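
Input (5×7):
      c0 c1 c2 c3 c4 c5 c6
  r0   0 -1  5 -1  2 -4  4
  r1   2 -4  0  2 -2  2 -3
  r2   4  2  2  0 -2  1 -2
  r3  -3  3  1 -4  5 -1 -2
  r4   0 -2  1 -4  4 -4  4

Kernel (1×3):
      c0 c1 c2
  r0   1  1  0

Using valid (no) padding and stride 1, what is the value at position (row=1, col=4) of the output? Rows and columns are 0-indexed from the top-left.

The receptive field on the input at this output position is [-2 2 -3]. Elementwise product with the kernel and sum: -2·1 + 2·1.

0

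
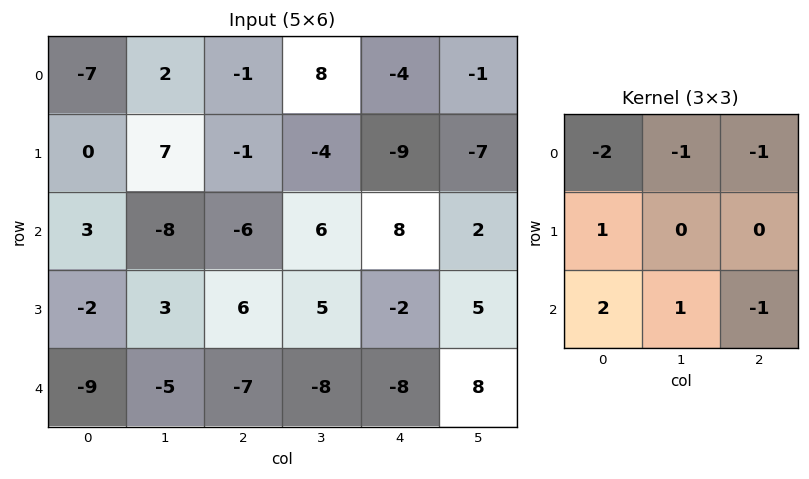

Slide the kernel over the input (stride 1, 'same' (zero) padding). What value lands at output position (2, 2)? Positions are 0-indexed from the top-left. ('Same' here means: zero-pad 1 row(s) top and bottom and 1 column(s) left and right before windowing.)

-10

The receptive field on the zero-padded input at this output position is [7 -1 -4 / -8 -6 6 / 3 6 5]. Elementwise product with the kernel and sum: 7·-2 + -1·-1 + -4·-1 + -8·1 + 3·2 + 6·1 + 5·-1.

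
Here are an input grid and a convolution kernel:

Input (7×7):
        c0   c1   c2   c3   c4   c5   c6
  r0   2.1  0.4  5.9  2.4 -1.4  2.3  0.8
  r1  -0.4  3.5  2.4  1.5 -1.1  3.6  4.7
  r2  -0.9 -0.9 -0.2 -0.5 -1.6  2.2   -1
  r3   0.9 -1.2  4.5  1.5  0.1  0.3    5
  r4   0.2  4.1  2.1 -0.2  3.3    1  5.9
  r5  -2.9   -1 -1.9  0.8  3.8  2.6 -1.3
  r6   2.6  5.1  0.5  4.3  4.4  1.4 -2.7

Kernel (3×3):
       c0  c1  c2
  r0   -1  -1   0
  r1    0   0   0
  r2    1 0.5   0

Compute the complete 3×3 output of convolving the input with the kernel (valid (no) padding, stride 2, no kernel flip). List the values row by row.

-3.85 -8.75 -1.4
4.05 2.7 3.2
0.85 0.75 0.8

Output[0,0]: The receptive field on the input at this output position is [2.1 0.4 5.9 / -0.4 3.5 2.4 / -0.9 -0.9 -0.2]. Elementwise product with the kernel and sum: 2.1·-1 + 0.4·-1 + -0.9·1 + -0.9·0.5.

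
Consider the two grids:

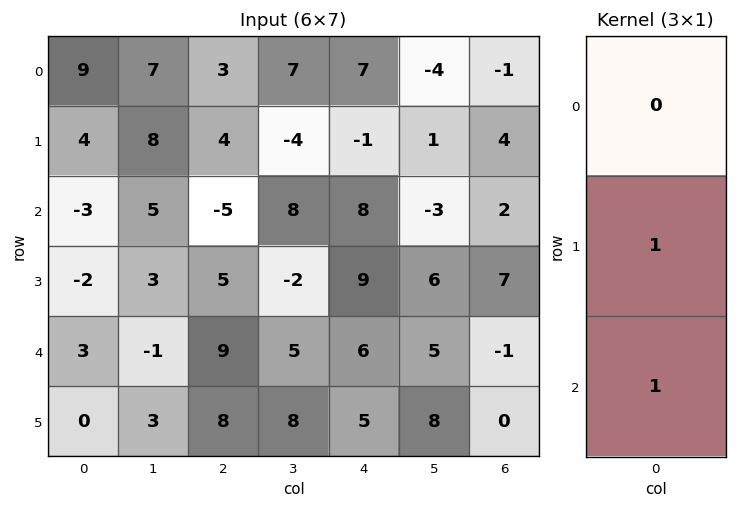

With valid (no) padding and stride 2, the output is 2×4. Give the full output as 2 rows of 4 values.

Output[0,0]: The receptive field on the input at this output position is [9 / 4 / -3]. Elementwise product with the kernel and sum: 4·1 + -3·1.
Output[0,1]: The receptive field on the input at this output position is [3 / 4 / -5]. Elementwise product with the kernel and sum: 4·1 + -5·1.

1 -1 7 6
1 14 15 6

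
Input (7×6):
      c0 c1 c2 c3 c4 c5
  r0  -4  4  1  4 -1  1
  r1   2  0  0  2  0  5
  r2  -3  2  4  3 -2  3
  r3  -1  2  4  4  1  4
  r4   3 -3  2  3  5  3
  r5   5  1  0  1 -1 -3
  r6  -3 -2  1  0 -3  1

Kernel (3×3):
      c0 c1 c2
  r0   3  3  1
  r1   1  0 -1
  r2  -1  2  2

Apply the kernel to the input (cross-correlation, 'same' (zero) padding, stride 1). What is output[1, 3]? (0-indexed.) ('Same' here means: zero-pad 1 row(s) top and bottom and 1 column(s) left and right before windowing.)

The receptive field on the zero-padded input at this output position is [1 4 -1 / 0 2 0 / 4 3 -2]. Elementwise product with the kernel and sum: 1·3 + 4·3 + -1·1 + 0·1 + 0·-1 + 4·-1 + 3·2 + -2·2.

12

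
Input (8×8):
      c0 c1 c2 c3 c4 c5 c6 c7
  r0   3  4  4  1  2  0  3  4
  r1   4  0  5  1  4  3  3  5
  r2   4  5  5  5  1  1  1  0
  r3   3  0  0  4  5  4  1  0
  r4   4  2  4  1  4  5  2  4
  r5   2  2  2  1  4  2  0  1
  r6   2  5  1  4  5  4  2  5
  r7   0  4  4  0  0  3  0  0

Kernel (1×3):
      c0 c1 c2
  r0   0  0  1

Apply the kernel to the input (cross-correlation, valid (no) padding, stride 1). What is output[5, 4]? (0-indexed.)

The receptive field on the input at this output position is [4 2 0]. Elementwise product with the kernel and sum: 0·1.

0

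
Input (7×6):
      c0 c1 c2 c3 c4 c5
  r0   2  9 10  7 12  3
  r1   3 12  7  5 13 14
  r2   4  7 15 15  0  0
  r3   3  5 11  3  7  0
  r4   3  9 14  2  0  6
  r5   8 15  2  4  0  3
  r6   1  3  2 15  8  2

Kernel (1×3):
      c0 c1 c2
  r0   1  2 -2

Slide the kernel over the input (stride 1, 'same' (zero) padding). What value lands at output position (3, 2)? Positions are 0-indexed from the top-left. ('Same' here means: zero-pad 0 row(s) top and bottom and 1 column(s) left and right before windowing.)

21

The receptive field on the zero-padded input at this output position is [5 11 3]. Elementwise product with the kernel and sum: 5·1 + 11·2 + 3·-2.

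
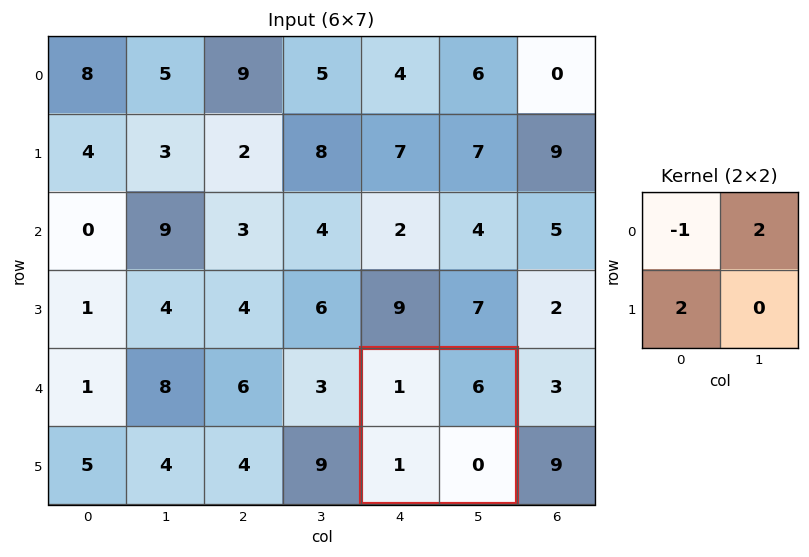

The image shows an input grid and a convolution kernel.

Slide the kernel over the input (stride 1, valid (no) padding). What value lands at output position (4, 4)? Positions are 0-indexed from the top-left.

The receptive field on the input at this output position is [1 6 / 1 0]. Elementwise product with the kernel and sum: 1·-1 + 6·2 + 1·2.

13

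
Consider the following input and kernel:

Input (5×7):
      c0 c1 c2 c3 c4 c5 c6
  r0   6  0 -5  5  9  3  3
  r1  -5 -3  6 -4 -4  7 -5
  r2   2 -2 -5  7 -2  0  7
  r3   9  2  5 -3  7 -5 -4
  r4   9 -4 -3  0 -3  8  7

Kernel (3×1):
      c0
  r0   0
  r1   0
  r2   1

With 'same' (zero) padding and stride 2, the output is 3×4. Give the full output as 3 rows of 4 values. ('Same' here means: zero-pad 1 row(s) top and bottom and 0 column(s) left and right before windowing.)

-5 6 -4 -5
9 5 7 -4
0 0 0 0

Output[0,0]: The receptive field on the zero-padded input at this output position is [0 / 6 / -5]. Elementwise product with the kernel and sum: -5·1.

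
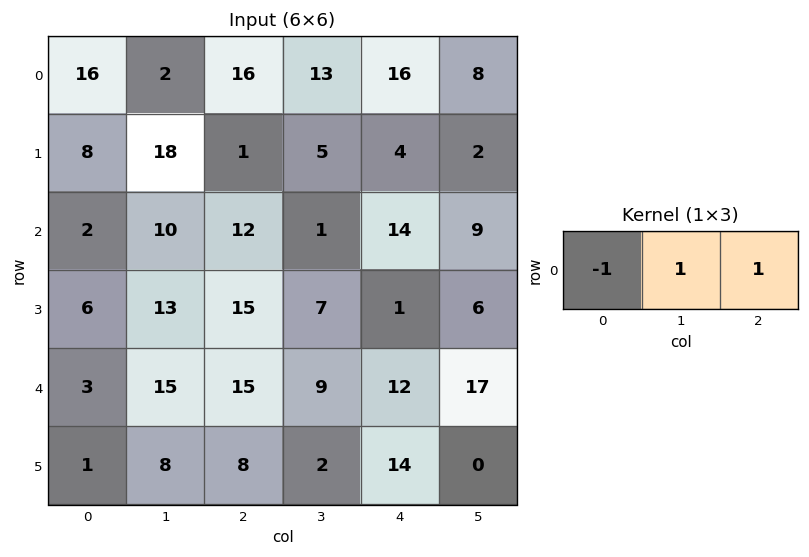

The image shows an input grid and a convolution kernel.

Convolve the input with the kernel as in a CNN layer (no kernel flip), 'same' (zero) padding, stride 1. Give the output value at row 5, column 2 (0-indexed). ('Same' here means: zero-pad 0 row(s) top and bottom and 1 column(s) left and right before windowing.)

2

The receptive field on the zero-padded input at this output position is [8 8 2]. Elementwise product with the kernel and sum: 8·-1 + 8·1 + 2·1.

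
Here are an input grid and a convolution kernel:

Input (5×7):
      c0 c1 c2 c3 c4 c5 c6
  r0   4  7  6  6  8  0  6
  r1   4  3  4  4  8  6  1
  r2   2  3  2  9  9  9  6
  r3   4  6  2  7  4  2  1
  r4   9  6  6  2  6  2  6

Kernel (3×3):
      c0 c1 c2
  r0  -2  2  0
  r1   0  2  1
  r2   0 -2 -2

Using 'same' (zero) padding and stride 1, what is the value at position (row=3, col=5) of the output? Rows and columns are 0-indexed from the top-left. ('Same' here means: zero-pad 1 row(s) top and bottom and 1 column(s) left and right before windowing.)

-11

The receptive field on the zero-padded input at this output position is [9 9 6 / 4 2 1 / 6 2 6]. Elementwise product with the kernel and sum: 9·-2 + 9·2 + 2·2 + 1·1 + 2·-2 + 6·-2.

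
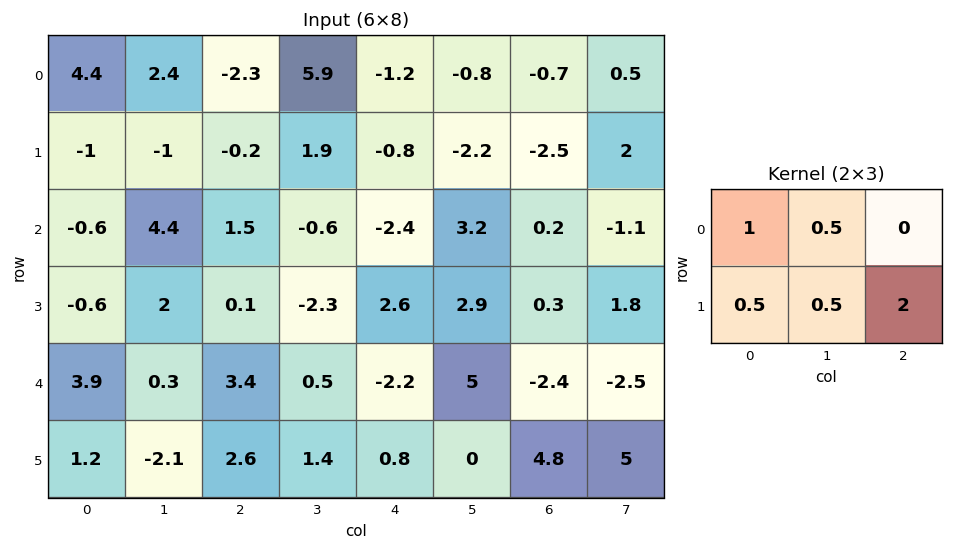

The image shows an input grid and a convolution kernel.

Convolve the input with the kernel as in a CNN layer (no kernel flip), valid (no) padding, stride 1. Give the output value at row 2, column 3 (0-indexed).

The receptive field on the input at this output position is [-0.6 -2.4 3.2 / -2.3 2.6 2.9]. Elementwise product with the kernel and sum: -0.6·1 + -2.4·0.5 + -2.3·0.5 + 2.6·0.5 + 2.9·2.

4.15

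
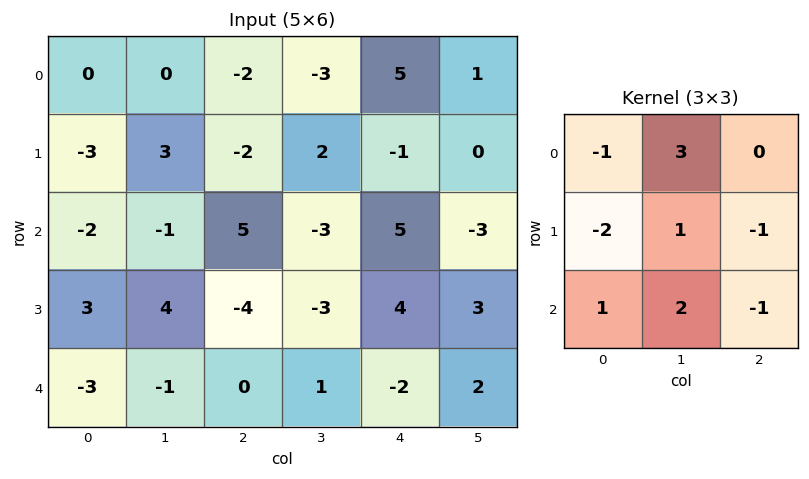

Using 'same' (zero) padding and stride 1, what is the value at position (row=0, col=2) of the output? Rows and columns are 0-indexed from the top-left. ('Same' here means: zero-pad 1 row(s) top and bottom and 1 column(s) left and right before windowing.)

The receptive field on the zero-padded input at this output position is [0 0 0 / 0 -2 -3 / 3 -2 2]. Elementwise product with the kernel and sum: 0·-1 + 0·3 + 0·-2 + -2·1 + -3·-1 + 3·1 + -2·2 + 2·-1.

-2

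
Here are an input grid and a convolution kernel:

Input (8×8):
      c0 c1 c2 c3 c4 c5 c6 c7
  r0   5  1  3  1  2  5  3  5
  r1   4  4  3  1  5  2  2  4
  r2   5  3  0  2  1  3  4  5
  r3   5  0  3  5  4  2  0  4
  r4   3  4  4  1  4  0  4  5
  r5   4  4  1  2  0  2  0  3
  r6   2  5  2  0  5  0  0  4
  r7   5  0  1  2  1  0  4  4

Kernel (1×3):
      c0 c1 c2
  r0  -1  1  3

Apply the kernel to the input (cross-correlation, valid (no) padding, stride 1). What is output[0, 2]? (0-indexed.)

The receptive field on the input at this output position is [3 1 2]. Elementwise product with the kernel and sum: 3·-1 + 1·1 + 2·3.

4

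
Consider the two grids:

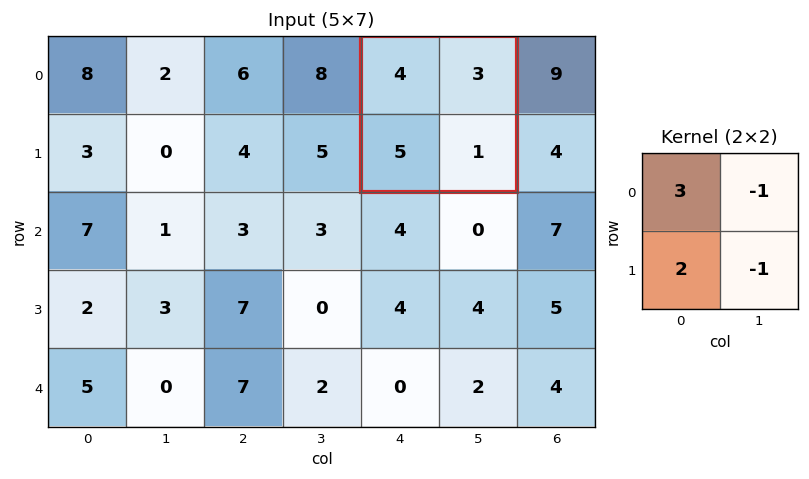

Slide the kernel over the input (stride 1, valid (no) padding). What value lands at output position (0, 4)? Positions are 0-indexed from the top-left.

The receptive field on the input at this output position is [4 3 / 5 1]. Elementwise product with the kernel and sum: 4·3 + 3·-1 + 5·2 + 1·-1.

18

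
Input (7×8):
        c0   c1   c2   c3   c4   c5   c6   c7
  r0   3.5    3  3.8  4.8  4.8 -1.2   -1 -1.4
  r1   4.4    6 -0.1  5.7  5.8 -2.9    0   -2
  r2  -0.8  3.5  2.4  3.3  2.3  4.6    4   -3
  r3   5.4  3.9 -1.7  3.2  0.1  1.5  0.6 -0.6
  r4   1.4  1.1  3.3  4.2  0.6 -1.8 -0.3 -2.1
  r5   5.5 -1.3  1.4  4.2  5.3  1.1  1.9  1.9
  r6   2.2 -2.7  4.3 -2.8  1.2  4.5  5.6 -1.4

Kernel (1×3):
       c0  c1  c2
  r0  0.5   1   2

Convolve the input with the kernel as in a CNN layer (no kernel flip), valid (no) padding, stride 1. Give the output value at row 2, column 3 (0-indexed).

13.15

The receptive field on the input at this output position is [3.3 2.3 4.6]. Elementwise product with the kernel and sum: 3.3·0.5 + 2.3·1 + 4.6·2.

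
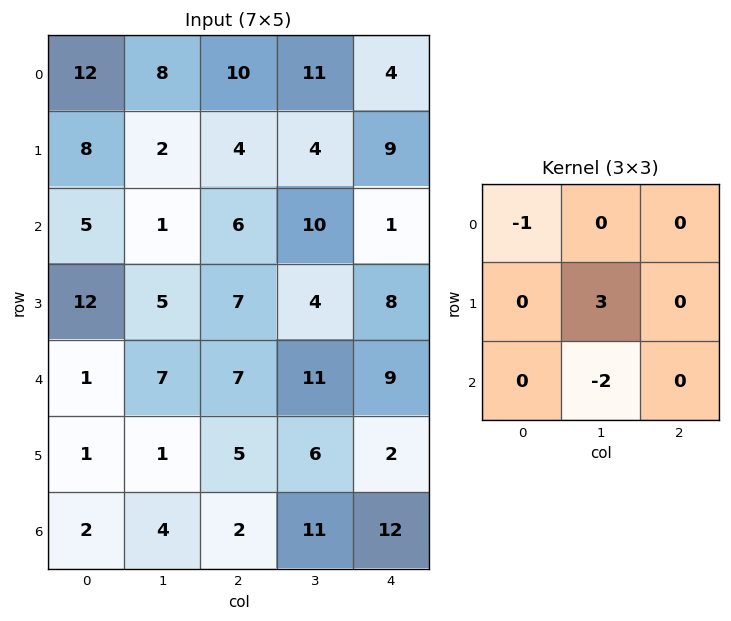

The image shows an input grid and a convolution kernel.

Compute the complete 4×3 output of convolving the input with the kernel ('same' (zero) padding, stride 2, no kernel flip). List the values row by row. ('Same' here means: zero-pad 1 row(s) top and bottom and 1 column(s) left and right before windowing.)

20 22 -6
-9 2 -17
1 6 19
6 5 30

Output[0,0]: The receptive field on the zero-padded input at this output position is [0 0 0 / 0 12 8 / 0 8 2]. Elementwise product with the kernel and sum: 0·-1 + 12·3 + 8·-2.
Output[0,1]: The receptive field on the zero-padded input at this output position is [0 0 0 / 8 10 11 / 2 4 4]. Elementwise product with the kernel and sum: 0·-1 + 10·3 + 4·-2.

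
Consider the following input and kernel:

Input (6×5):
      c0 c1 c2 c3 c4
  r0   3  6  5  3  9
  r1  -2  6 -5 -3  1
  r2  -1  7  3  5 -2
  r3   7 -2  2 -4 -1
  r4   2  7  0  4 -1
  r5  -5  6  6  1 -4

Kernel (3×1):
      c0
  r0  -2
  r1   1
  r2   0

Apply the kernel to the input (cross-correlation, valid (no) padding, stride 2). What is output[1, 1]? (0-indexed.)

-4

The receptive field on the input at this output position is [3 / 2 / 0]. Elementwise product with the kernel and sum: 3·-2 + 2·1.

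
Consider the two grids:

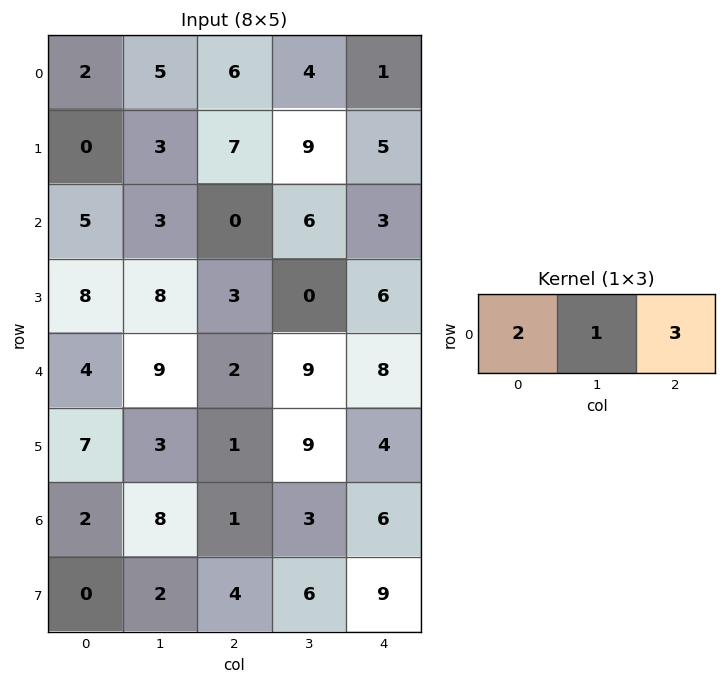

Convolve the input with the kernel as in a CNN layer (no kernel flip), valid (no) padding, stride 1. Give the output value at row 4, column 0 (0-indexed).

The receptive field on the input at this output position is [4 9 2]. Elementwise product with the kernel and sum: 4·2 + 9·1 + 2·3.

23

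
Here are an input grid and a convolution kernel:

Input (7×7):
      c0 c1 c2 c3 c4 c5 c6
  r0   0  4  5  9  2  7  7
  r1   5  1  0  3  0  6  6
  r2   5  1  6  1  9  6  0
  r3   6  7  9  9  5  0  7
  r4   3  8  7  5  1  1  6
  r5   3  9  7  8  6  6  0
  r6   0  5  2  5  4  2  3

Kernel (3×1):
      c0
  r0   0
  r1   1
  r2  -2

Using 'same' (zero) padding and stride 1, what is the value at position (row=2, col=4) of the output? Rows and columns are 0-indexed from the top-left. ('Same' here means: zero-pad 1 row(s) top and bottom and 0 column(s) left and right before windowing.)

-1

The receptive field on the zero-padded input at this output position is [0 / 9 / 5]. Elementwise product with the kernel and sum: 9·1 + 5·-2.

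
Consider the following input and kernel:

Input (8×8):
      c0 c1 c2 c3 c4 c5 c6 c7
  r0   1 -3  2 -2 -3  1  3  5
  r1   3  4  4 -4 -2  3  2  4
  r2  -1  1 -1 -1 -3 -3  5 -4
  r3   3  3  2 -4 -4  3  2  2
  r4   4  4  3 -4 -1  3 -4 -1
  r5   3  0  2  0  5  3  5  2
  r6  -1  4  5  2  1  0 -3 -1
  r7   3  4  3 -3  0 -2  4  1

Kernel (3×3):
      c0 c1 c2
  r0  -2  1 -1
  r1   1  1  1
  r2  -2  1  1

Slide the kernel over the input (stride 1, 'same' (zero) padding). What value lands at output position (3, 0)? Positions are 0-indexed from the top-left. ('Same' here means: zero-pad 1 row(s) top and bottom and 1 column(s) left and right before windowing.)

12

The receptive field on the zero-padded input at this output position is [0 -1 1 / 0 3 3 / 0 4 4]. Elementwise product with the kernel and sum: 0·-2 + -1·1 + 1·-1 + 0·1 + 3·1 + 3·1 + 0·-2 + 4·1 + 4·1.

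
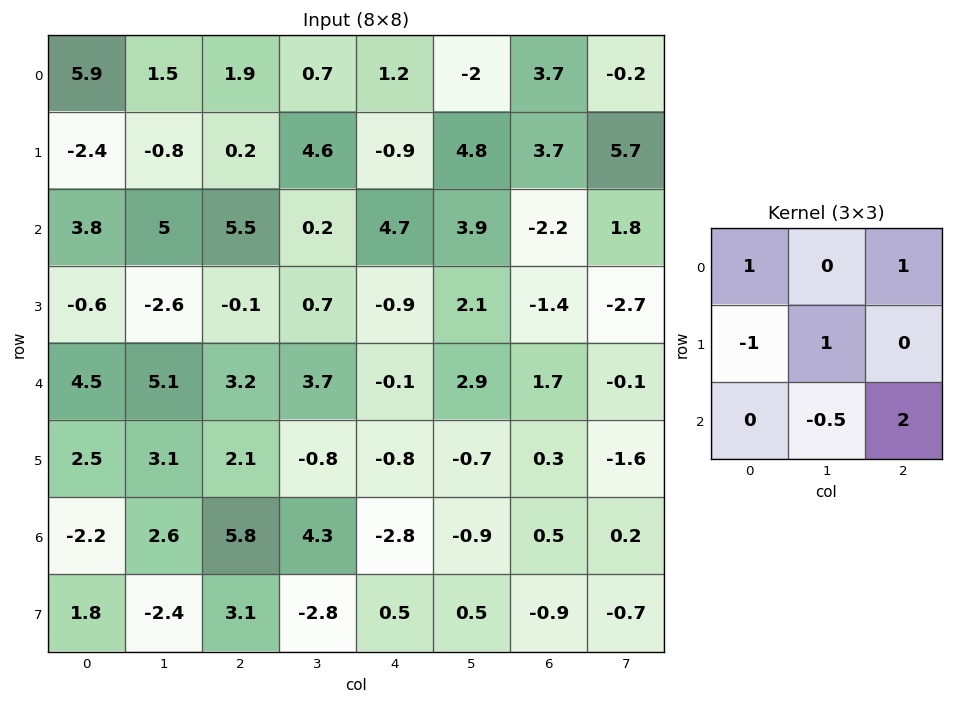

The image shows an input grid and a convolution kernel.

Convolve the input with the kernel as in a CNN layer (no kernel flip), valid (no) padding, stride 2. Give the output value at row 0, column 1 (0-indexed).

The receptive field on the input at this output position is [1.9 0.7 1.2 / 0.2 4.6 -0.9 / 5.5 0.2 4.7]. Elementwise product with the kernel and sum: 1.9·1 + 1.2·1 + 0.2·-1 + 4.6·1 + 0.2·-0.5 + 4.7·2.

16.8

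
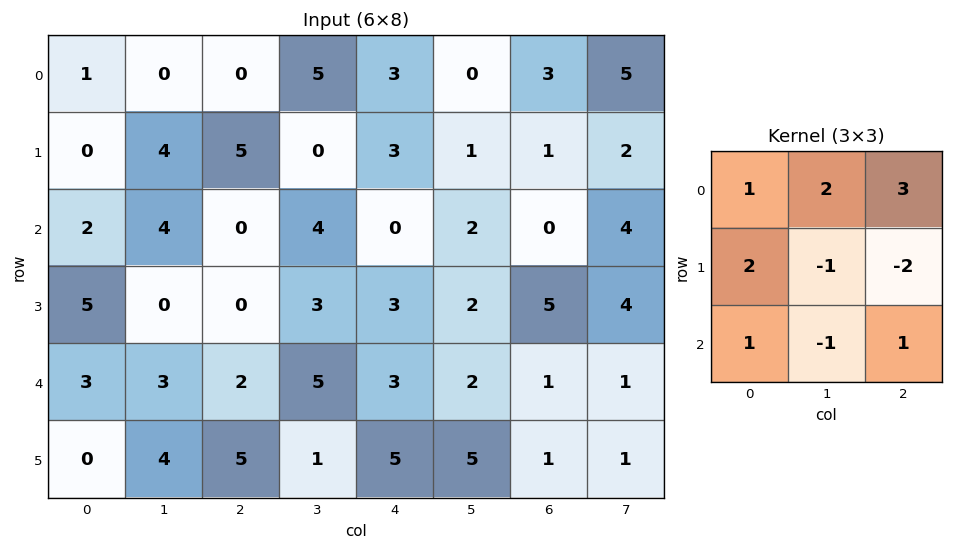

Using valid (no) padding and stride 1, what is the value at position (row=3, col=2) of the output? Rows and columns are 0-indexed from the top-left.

17

The receptive field on the input at this output position is [0 3 3 / 2 5 3 / 5 1 5]. Elementwise product with the kernel and sum: 0·1 + 3·2 + 3·3 + 2·2 + 5·-1 + 3·-2 + 5·1 + 1·-1 + 5·1.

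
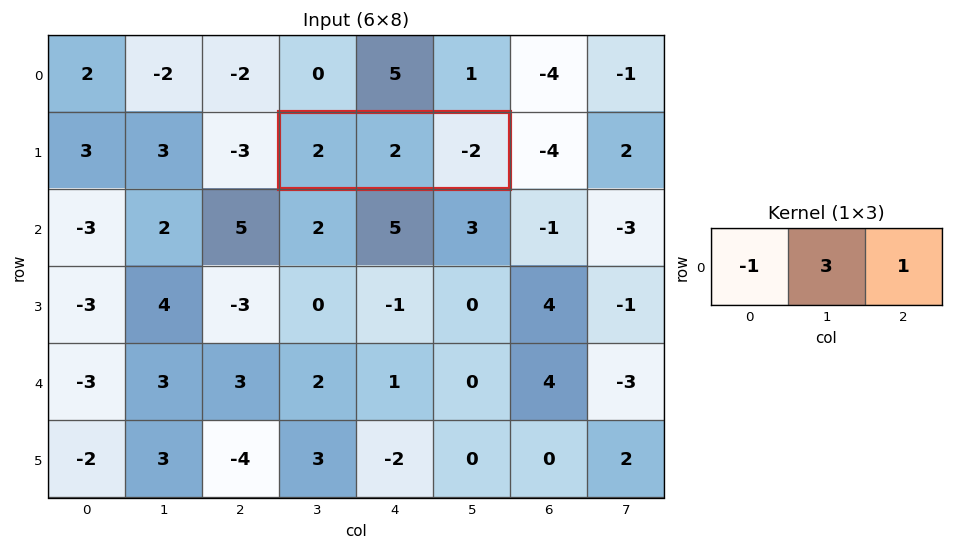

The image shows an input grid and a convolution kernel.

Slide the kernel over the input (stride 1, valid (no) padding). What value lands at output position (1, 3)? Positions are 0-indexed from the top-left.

The receptive field on the input at this output position is [2 2 -2]. Elementwise product with the kernel and sum: 2·-1 + 2·3 + -2·1.

2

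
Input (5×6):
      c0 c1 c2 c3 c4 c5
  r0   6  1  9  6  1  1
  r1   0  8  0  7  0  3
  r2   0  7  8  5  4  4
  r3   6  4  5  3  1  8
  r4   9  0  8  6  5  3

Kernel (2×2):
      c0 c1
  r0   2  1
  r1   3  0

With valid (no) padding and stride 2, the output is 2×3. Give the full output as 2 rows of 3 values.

Output[0,0]: The receptive field on the input at this output position is [6 1 / 0 8]. Elementwise product with the kernel and sum: 6·2 + 1·1 + 0·3.
Output[0,1]: The receptive field on the input at this output position is [9 6 / 0 7]. Elementwise product with the kernel and sum: 9·2 + 6·1 + 0·3.

13 24 3
25 36 15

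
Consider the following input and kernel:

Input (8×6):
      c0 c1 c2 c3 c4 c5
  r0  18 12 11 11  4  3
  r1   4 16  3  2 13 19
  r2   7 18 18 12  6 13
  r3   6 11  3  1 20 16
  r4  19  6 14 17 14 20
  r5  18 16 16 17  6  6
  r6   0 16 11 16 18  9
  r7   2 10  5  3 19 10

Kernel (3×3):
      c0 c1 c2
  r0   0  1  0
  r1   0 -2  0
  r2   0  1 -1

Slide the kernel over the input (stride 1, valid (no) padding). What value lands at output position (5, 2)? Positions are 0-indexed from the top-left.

-31

The receptive field on the input at this output position is [16 17 6 / 11 16 18 / 5 3 19]. Elementwise product with the kernel and sum: 17·1 + 16·-2 + 3·1 + 19·-1.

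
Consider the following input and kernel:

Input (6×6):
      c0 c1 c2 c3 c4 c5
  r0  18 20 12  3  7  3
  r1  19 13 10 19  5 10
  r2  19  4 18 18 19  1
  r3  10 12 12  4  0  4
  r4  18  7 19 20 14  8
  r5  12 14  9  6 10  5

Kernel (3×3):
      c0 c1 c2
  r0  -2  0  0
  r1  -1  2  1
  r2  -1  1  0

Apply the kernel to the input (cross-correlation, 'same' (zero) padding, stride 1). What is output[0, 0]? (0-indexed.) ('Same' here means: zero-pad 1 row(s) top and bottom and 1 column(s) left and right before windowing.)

The receptive field on the zero-padded input at this output position is [0 0 0 / 0 18 20 / 0 19 13]. Elementwise product with the kernel and sum: 0·-2 + 0·-1 + 18·2 + 20·1 + 0·-1 + 19·1.

75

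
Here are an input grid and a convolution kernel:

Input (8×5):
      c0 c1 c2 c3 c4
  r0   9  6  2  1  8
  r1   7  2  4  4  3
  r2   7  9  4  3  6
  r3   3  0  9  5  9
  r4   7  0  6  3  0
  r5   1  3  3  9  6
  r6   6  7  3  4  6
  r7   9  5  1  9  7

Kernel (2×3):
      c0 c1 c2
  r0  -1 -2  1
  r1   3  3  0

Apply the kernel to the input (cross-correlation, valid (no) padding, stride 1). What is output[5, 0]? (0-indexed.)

35

The receptive field on the input at this output position is [1 3 3 / 6 7 3]. Elementwise product with the kernel and sum: 1·-1 + 3·-2 + 3·1 + 6·3 + 7·3.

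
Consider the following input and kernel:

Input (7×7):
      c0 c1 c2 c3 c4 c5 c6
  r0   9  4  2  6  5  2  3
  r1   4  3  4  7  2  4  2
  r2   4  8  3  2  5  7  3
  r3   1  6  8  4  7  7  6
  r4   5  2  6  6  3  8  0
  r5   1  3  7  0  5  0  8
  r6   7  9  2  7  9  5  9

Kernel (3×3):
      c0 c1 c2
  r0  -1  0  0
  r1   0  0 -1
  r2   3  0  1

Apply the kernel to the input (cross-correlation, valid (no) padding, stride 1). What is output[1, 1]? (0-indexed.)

17

The receptive field on the input at this output position is [3 4 7 / 8 3 2 / 6 8 4]. Elementwise product with the kernel and sum: 3·-1 + 2·-1 + 6·3 + 4·1.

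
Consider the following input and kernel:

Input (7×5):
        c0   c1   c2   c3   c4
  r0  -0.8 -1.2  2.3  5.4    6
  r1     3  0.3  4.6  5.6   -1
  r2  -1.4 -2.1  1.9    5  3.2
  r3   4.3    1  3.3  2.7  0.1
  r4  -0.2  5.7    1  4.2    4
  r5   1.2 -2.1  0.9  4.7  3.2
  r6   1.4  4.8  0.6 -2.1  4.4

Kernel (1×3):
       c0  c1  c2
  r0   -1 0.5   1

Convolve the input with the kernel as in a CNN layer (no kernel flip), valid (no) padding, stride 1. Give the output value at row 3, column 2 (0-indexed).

-1.85

The receptive field on the input at this output position is [3.3 2.7 0.1]. Elementwise product with the kernel and sum: 3.3·-1 + 2.7·0.5 + 0.1·1.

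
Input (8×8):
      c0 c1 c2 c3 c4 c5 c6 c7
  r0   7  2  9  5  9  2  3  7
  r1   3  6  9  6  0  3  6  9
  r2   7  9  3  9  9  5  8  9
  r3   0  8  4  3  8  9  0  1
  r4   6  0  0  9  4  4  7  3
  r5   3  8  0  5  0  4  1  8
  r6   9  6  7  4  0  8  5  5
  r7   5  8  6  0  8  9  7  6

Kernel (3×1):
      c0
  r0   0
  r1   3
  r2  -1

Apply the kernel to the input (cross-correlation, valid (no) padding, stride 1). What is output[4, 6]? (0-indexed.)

The receptive field on the input at this output position is [7 / 1 / 5]. Elementwise product with the kernel and sum: 1·3 + 5·-1.

-2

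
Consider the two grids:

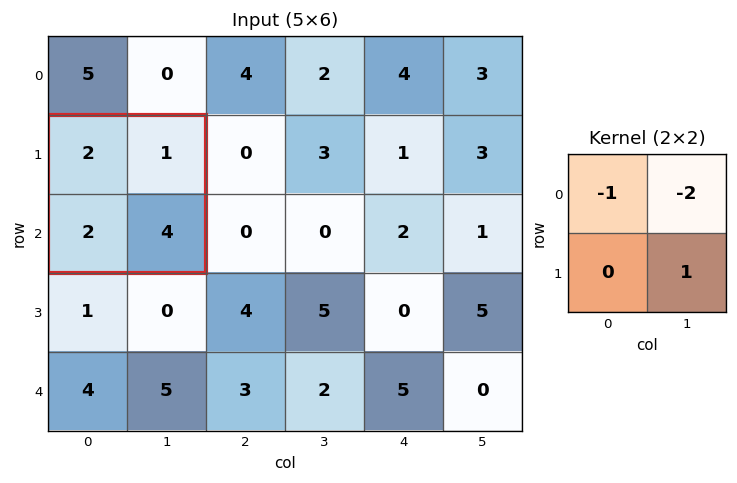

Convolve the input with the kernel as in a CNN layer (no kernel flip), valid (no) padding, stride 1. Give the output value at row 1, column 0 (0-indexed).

The receptive field on the input at this output position is [2 1 / 2 4]. Elementwise product with the kernel and sum: 2·-1 + 1·-2 + 4·1.

0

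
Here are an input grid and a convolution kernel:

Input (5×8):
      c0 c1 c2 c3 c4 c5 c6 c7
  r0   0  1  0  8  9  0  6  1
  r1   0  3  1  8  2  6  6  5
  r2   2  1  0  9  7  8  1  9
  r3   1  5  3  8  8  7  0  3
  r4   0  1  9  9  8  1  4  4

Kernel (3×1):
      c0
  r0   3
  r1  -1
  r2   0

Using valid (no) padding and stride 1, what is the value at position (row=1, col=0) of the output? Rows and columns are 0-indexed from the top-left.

The receptive field on the input at this output position is [0 / 2 / 1]. Elementwise product with the kernel and sum: 0·3 + 2·-1.

-2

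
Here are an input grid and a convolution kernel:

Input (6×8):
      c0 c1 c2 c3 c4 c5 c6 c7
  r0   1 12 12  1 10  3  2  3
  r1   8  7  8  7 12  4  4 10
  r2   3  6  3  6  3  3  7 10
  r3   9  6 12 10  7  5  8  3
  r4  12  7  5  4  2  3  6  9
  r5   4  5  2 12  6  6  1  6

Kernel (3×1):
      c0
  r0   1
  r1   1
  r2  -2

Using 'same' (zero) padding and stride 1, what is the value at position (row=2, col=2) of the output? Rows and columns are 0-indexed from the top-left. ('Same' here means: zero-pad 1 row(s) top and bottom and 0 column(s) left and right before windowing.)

The receptive field on the zero-padded input at this output position is [8 / 3 / 12]. Elementwise product with the kernel and sum: 8·1 + 3·1 + 12·-2.

-13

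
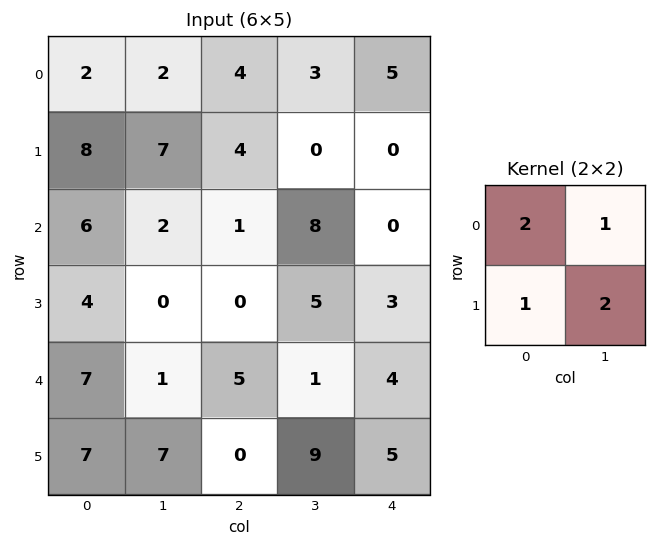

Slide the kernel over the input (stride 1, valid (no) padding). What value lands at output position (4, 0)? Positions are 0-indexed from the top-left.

The receptive field on the input at this output position is [7 1 / 7 7]. Elementwise product with the kernel and sum: 7·2 + 1·1 + 7·1 + 7·2.

36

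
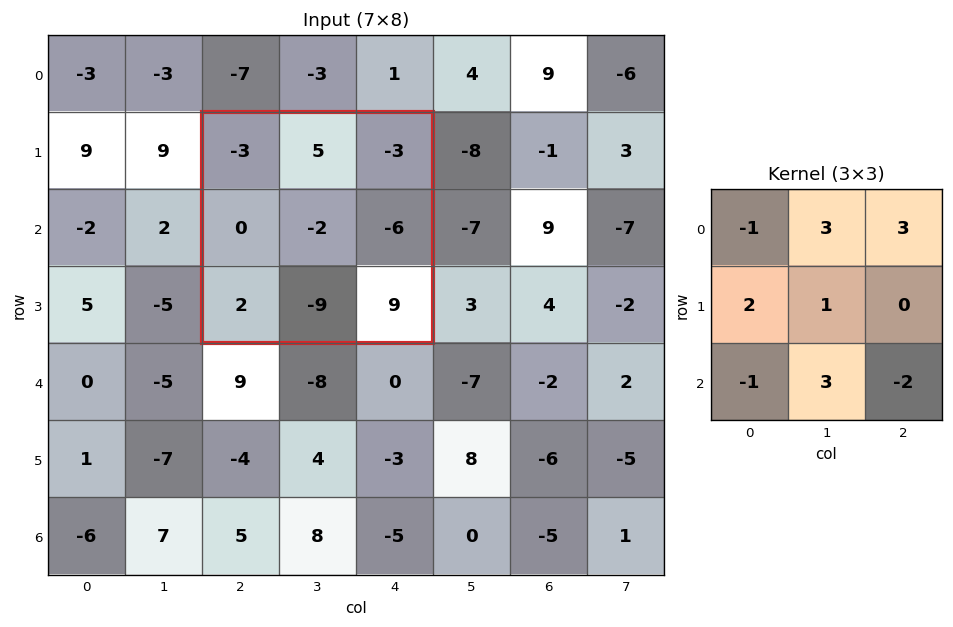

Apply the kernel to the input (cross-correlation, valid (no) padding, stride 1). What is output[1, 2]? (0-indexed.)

The receptive field on the input at this output position is [-3 5 -3 / 0 -2 -6 / 2 -9 9]. Elementwise product with the kernel and sum: -3·-1 + 5·3 + -3·3 + 0·2 + -2·1 + 2·-1 + -9·3 + 9·-2.

-40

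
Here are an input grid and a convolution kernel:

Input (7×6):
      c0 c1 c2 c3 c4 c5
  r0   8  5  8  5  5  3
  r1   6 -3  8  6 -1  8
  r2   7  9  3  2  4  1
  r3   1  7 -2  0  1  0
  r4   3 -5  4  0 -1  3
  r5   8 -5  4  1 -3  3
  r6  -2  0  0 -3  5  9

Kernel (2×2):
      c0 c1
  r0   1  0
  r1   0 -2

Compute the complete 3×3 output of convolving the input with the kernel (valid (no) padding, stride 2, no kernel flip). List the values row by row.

14 -4 -11
-7 3 4
13 2 -7

Output[0,0]: The receptive field on the input at this output position is [8 5 / 6 -3]. Elementwise product with the kernel and sum: 8·1 + -3·-2.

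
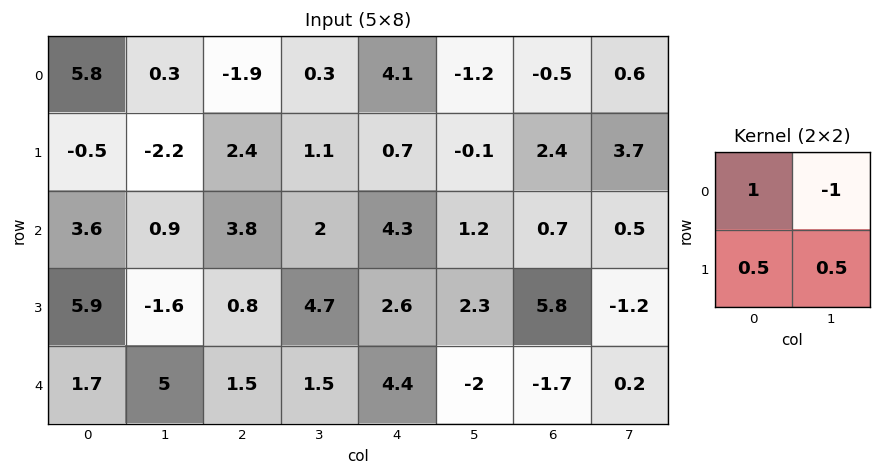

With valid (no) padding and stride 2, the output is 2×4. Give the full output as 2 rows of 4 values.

4.15 -0.45 5.6 1.95
4.85 4.55 5.55 2.5

Output[0,0]: The receptive field on the input at this output position is [5.8 0.3 / -0.5 -2.2]. Elementwise product with the kernel and sum: 5.8·1 + 0.3·-1 + -0.5·0.5 + -2.2·0.5.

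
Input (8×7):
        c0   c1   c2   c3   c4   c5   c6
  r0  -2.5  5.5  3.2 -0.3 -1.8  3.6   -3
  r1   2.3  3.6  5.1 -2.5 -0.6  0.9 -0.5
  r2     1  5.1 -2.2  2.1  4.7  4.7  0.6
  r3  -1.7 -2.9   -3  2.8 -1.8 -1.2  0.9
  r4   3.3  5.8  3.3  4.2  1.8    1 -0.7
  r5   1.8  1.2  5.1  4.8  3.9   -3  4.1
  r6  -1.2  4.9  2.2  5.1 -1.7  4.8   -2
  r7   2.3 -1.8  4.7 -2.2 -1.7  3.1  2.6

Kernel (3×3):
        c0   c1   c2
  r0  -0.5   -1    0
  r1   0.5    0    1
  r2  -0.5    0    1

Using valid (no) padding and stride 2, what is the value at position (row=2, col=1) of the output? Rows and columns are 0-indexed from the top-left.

-2.2

The receptive field on the input at this output position is [3.3 4.2 1.8 / 5.1 4.8 3.9 / 2.2 5.1 -1.7]. Elementwise product with the kernel and sum: 3.3·-0.5 + 4.2·-1 + 5.1·0.5 + 3.9·1 + 2.2·-0.5 + -1.7·1.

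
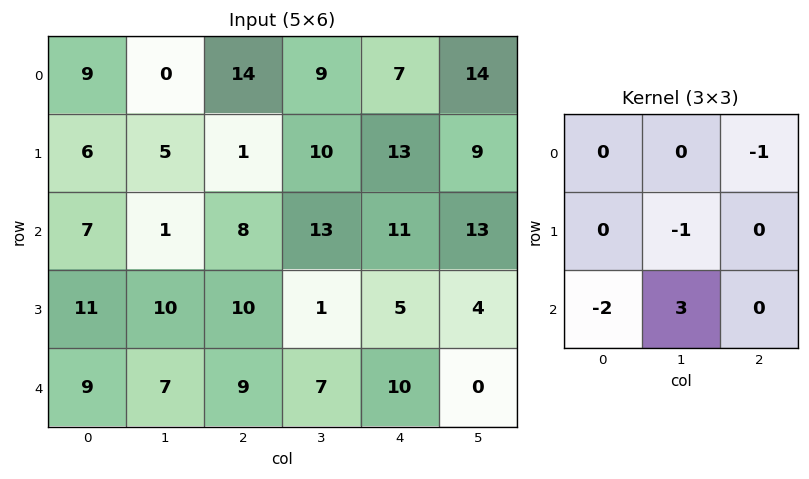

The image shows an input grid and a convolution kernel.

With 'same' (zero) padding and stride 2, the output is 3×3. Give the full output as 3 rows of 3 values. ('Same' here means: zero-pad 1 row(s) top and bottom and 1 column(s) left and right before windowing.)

Output[0,0]: The receptive field on the zero-padded input at this output position is [0 0 0 / 0 9 0 / 0 6 5]. Elementwise product with the kernel and sum: 0·-1 + 9·-1 + 0·-2 + 6·3.
Output[0,1]: The receptive field on the zero-padded input at this output position is [0 0 0 / 0 14 9 / 5 1 10]. Elementwise product with the kernel and sum: 0·-1 + 14·-1 + 5·-2 + 1·3.

9 -21 12
21 -8 -7
-19 -10 -14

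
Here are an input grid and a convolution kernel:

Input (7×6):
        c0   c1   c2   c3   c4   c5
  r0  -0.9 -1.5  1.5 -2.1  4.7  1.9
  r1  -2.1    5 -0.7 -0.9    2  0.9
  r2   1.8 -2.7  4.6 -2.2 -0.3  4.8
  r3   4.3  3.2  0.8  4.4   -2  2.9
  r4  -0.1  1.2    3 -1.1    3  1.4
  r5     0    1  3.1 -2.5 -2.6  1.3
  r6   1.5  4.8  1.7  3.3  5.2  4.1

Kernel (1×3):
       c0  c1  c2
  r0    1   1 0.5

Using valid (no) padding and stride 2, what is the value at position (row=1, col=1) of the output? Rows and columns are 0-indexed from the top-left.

2.25

The receptive field on the input at this output position is [4.6 -2.2 -0.3]. Elementwise product with the kernel and sum: 4.6·1 + -2.2·1 + -0.3·0.5.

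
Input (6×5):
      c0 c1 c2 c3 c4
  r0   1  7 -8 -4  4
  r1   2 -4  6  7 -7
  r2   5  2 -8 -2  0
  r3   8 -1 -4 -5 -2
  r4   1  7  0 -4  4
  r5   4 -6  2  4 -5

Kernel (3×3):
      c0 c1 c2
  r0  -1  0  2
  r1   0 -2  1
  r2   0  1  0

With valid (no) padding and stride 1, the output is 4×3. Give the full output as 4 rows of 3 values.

Output[0,0]: The receptive field on the input at this output position is [1 7 -8 / 2 -4 6 / 5 2 -8]. Elementwise product with the kernel and sum: 1·-1 + -8·2 + -4·-2 + 6·1 + 2·1.
Output[0,1]: The receptive field on the input at this output position is [7 -8 -4 / -4 6 7 / 2 -8 -2]. Elementwise product with the kernel and sum: 7·-1 + -4·2 + 6·-2 + 7·1 + -8·1.

-1 -28 -7
-3 28 -21
-16 -3 12
-36 -11 16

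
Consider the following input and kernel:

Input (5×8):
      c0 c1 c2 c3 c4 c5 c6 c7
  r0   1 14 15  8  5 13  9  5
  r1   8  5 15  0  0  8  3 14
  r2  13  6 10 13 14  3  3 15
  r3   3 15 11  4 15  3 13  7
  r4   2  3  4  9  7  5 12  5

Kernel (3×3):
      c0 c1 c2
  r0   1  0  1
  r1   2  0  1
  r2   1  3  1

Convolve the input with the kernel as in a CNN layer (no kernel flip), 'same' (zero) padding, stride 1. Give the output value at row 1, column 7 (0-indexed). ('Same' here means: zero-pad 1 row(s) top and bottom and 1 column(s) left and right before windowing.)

63

The receptive field on the zero-padded input at this output position is [9 5 0 / 3 14 0 / 3 15 0]. Elementwise product with the kernel and sum: 9·1 + 0·1 + 3·2 + 0·1 + 3·1 + 15·3 + 0·1.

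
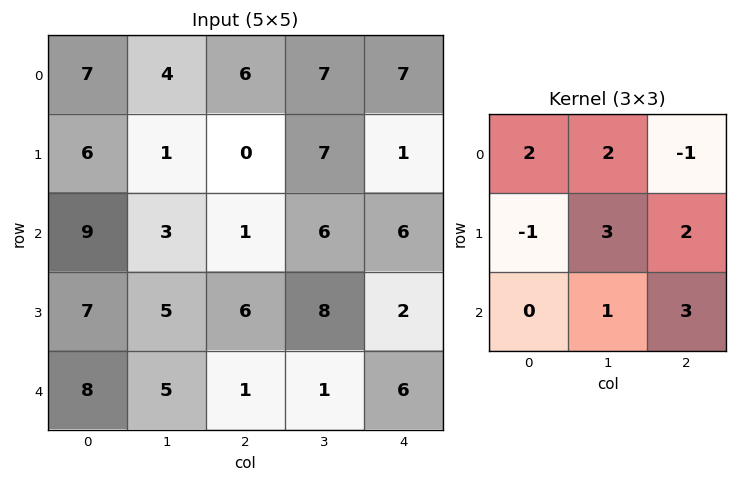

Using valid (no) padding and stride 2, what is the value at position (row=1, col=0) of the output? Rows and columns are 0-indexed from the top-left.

The receptive field on the input at this output position is [9 3 1 / 7 5 6 / 8 5 1]. Elementwise product with the kernel and sum: 9·2 + 3·2 + 1·-1 + 7·-1 + 5·3 + 6·2 + 5·1 + 1·3.

51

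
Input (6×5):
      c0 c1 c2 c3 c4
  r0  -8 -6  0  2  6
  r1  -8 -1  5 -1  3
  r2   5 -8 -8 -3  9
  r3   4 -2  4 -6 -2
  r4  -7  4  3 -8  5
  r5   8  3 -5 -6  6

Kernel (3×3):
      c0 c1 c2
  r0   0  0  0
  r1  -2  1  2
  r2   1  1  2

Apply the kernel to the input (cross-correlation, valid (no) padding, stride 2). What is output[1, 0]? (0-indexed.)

1

The receptive field on the input at this output position is [5 -8 -8 / 4 -2 4 / -7 4 3]. Elementwise product with the kernel and sum: 4·-2 + -2·1 + 4·2 + -7·1 + 4·1 + 3·2.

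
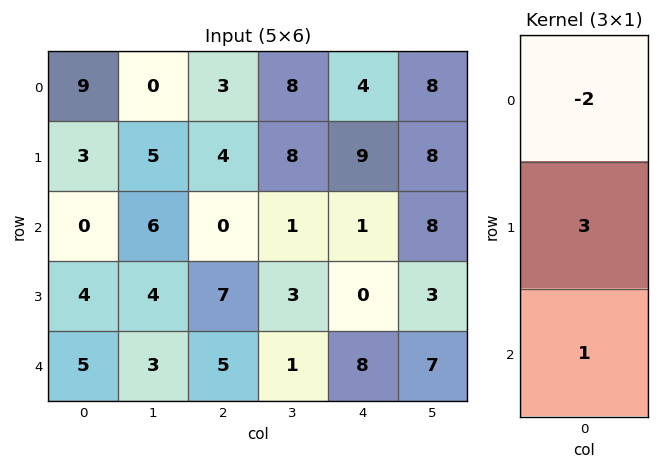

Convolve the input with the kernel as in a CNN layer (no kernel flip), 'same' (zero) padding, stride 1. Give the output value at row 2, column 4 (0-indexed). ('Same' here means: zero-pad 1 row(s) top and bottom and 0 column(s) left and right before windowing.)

The receptive field on the zero-padded input at this output position is [9 / 1 / 0]. Elementwise product with the kernel and sum: 9·-2 + 1·3 + 0·1.

-15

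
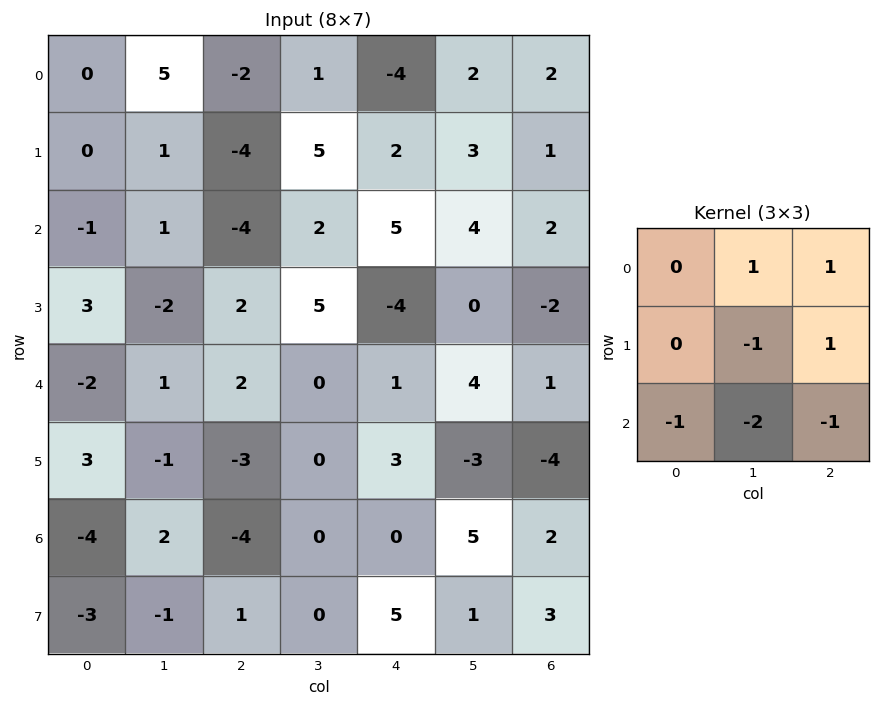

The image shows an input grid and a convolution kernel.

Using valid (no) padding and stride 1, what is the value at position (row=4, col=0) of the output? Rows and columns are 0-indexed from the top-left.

The receptive field on the input at this output position is [-2 1 2 / 3 -1 -3 / -4 2 -4]. Elementwise product with the kernel and sum: 1·1 + 2·1 + -1·-1 + -3·1 + -4·-1 + 2·-2 + -4·-1.

5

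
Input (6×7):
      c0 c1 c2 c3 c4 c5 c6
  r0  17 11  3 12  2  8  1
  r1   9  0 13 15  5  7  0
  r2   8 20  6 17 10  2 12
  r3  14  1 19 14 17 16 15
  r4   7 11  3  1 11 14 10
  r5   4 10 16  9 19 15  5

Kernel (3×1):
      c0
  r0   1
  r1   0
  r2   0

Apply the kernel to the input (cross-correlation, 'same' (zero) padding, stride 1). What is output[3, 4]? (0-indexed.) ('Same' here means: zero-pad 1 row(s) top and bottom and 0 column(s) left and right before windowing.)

The receptive field on the zero-padded input at this output position is [10 / 17 / 11]. Elementwise product with the kernel and sum: 10·1.

10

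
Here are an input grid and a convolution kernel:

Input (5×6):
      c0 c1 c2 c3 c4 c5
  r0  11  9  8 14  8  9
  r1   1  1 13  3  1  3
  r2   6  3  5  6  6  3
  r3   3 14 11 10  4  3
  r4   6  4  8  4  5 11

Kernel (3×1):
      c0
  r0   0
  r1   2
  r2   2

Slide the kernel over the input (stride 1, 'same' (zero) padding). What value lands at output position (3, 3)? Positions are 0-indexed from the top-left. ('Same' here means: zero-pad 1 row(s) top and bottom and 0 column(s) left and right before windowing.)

The receptive field on the zero-padded input at this output position is [6 / 10 / 4]. Elementwise product with the kernel and sum: 10·2 + 4·2.

28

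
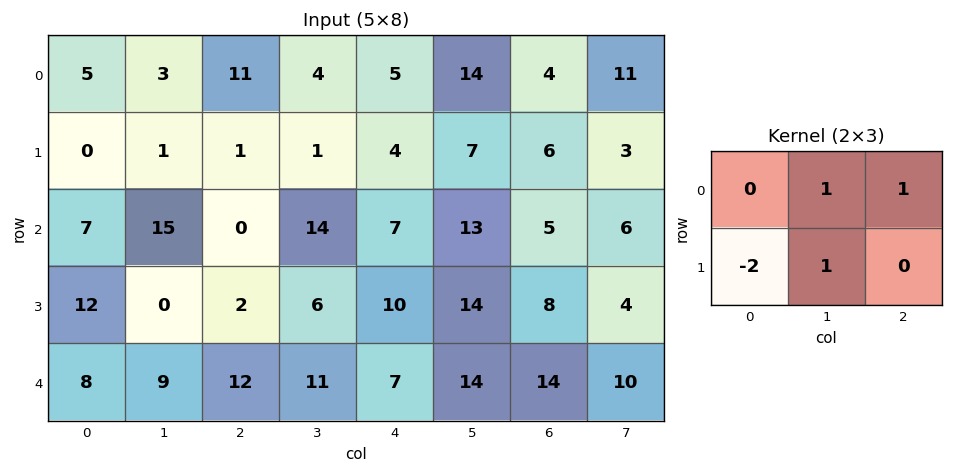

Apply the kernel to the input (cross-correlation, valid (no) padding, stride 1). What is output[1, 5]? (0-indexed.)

-12

The receptive field on the input at this output position is [7 6 3 / 13 5 6]. Elementwise product with the kernel and sum: 6·1 + 3·1 + 13·-2 + 5·1.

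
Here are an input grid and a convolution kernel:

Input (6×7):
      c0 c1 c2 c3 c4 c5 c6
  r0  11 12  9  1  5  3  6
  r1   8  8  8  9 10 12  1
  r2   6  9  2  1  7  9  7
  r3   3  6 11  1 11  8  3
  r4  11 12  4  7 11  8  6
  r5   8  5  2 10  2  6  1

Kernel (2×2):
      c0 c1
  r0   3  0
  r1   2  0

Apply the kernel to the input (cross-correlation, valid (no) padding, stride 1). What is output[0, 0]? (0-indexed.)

The receptive field on the input at this output position is [11 12 / 8 8]. Elementwise product with the kernel and sum: 11·3 + 8·2.

49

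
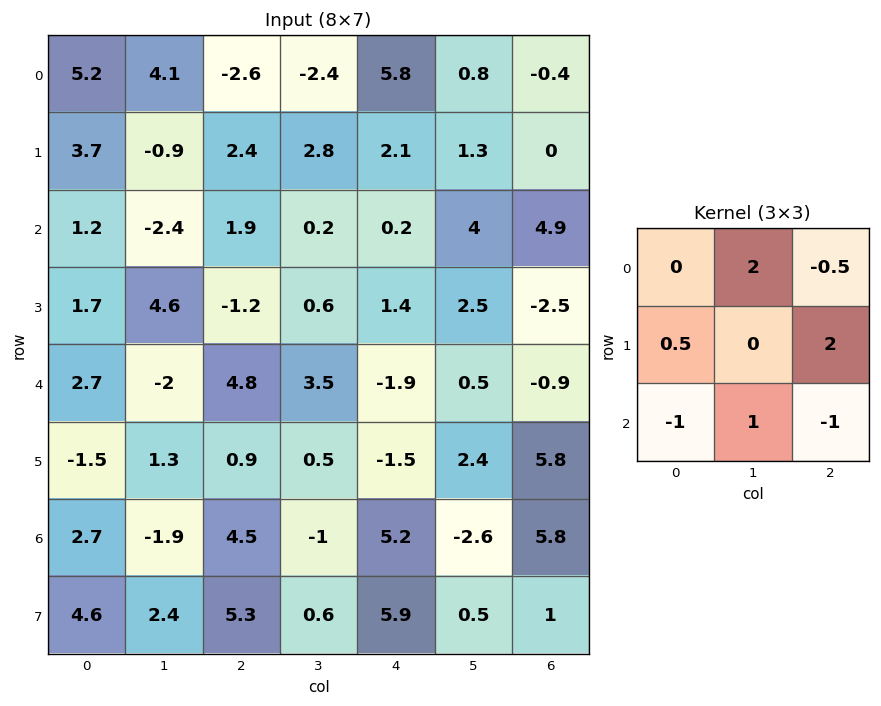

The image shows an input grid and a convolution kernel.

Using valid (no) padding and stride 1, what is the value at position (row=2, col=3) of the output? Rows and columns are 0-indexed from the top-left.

The receptive field on the input at this output position is [0.2 0.2 4 / 0.6 1.4 2.5 / 3.5 -1.9 0.5]. Elementwise product with the kernel and sum: 0.2·2 + 4·-0.5 + 0.6·0.5 + 2.5·2 + 3.5·-1 + -1.9·1 + 0.5·-1.

-2.2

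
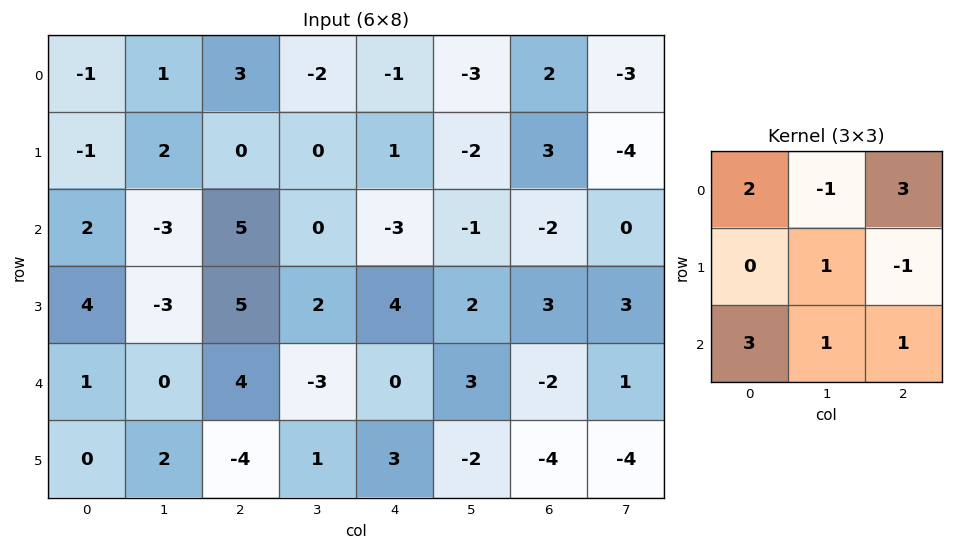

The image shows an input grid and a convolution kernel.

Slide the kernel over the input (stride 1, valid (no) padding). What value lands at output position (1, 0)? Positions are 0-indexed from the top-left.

The receptive field on the input at this output position is [-1 2 0 / 2 -3 5 / 4 -3 5]. Elementwise product with the kernel and sum: -1·2 + 2·-1 + 0·3 + -3·1 + 5·-1 + 4·3 + -3·1 + 5·1.

2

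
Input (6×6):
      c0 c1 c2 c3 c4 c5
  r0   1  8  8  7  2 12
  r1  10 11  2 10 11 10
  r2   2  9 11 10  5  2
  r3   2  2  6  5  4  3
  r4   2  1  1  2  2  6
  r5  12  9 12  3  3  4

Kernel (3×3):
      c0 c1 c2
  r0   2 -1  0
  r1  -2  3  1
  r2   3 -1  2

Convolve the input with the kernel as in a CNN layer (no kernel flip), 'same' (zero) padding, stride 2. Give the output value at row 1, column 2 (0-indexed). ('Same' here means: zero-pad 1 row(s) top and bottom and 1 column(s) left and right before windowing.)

23

The receptive field on the zero-padded input at this output position is [10 11 10 / 10 5 2 / 5 4 3]. Elementwise product with the kernel and sum: 10·2 + 11·-1 + 10·-2 + 5·3 + 2·1 + 5·3 + 4·-1 + 3·2.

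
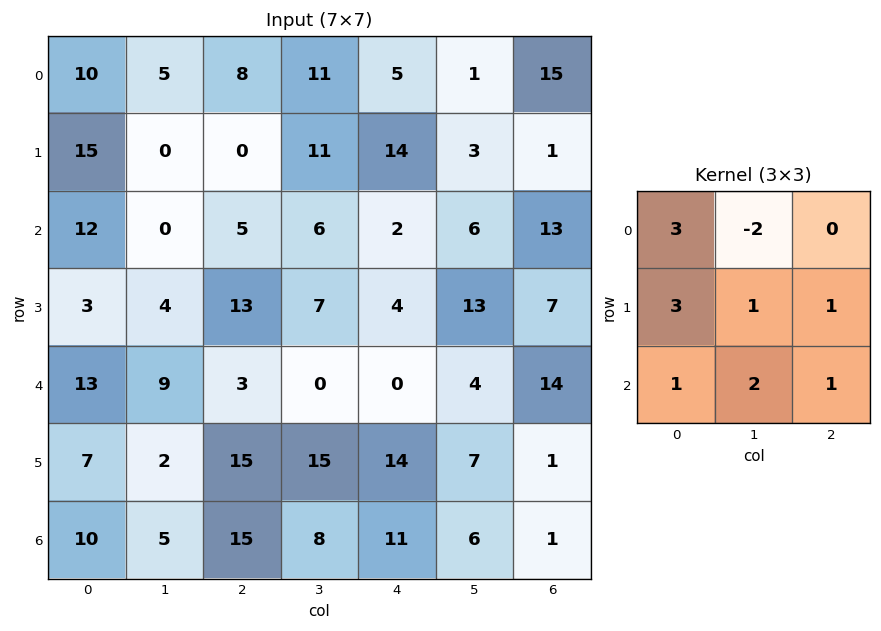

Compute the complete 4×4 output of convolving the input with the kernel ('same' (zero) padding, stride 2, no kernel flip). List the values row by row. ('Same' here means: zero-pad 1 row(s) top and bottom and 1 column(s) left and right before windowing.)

45 45 81 23
-8 48 59 65
32 63 67 60
1 14 58 38

Output[0,0]: The receptive field on the zero-padded input at this output position is [0 0 0 / 0 10 5 / 0 15 0]. Elementwise product with the kernel and sum: 0·3 + 0·-2 + 0·3 + 10·1 + 5·1 + 0·1 + 15·2 + 0·1.
Output[0,1]: The receptive field on the zero-padded input at this output position is [0 0 0 / 5 8 11 / 0 0 11]. Elementwise product with the kernel and sum: 0·3 + 0·-2 + 5·3 + 8·1 + 11·1 + 0·1 + 0·2 + 11·1.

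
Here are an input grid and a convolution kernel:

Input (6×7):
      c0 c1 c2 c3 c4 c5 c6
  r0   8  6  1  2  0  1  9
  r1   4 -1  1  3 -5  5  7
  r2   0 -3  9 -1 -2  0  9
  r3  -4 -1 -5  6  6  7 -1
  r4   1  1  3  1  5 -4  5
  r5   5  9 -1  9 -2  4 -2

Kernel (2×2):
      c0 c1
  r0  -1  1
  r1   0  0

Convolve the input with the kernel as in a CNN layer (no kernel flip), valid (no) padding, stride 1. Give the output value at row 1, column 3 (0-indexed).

The receptive field on the input at this output position is [3 -5 / -1 -2]. Elementwise product with the kernel and sum: 3·-1 + -5·1.

-8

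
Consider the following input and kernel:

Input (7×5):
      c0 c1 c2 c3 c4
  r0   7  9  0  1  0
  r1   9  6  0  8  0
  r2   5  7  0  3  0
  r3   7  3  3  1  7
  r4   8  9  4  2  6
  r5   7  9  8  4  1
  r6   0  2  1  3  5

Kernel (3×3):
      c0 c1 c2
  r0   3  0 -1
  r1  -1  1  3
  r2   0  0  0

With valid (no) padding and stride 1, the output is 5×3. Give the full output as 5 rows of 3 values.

Output[0,0]: The receptive field on the input at this output position is [7 9 0 / 9 6 0 / 5 7 0]. Elementwise product with the kernel and sum: 7·3 + 0·-1 + 9·-1 + 6·1 + 0·3.

18 44 8
29 12 3
20 21 19
31 9 18
46 36 5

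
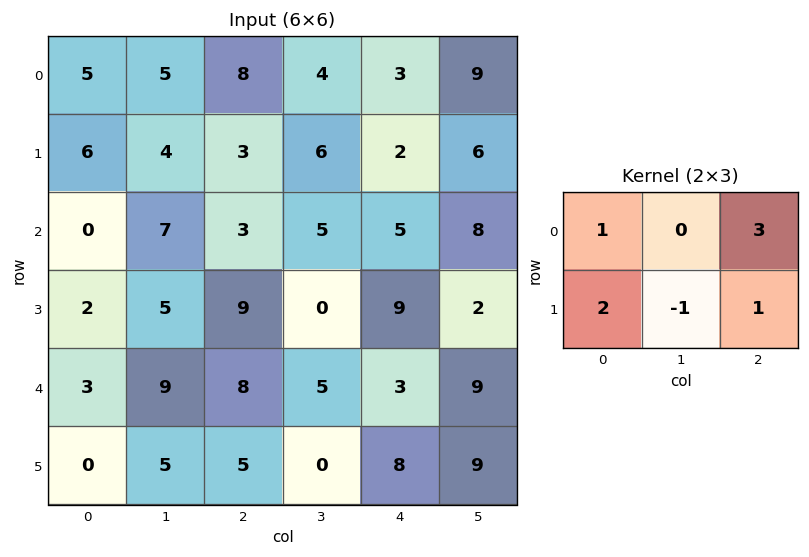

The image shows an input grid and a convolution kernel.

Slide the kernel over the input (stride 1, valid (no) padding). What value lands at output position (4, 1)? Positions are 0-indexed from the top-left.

29

The receptive field on the input at this output position is [9 8 5 / 5 5 0]. Elementwise product with the kernel and sum: 9·1 + 5·3 + 5·2 + 5·-1 + 0·1.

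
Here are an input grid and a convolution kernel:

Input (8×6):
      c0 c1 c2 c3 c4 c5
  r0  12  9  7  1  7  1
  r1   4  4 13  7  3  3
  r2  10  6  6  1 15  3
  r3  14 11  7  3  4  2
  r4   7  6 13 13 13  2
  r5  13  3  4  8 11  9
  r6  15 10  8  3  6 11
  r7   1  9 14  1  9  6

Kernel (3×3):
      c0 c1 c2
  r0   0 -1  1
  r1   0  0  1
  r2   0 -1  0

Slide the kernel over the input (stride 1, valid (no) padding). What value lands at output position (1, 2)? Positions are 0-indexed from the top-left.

8

The receptive field on the input at this output position is [13 7 3 / 6 1 15 / 7 3 4]. Elementwise product with the kernel and sum: 7·-1 + 3·1 + 15·1 + 3·-1.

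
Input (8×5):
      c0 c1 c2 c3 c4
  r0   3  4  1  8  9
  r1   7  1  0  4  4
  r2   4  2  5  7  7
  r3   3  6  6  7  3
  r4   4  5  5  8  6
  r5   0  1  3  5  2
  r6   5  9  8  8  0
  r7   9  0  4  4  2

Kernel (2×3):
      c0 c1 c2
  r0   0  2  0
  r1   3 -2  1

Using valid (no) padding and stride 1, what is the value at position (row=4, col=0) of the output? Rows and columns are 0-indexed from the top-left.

The receptive field on the input at this output position is [4 5 5 / 0 1 3]. Elementwise product with the kernel and sum: 5·2 + 0·3 + 1·-2 + 3·1.

11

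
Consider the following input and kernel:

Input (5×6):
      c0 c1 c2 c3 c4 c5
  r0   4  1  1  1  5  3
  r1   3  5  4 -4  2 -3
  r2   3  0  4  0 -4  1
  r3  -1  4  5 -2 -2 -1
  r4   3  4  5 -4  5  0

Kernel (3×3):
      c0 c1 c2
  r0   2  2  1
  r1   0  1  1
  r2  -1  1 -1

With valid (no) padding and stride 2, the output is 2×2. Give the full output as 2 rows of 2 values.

13 7
15 -14

Output[0,0]: The receptive field on the input at this output position is [4 1 1 / 3 5 4 / 3 0 4]. Elementwise product with the kernel and sum: 4·2 + 1·2 + 1·1 + 5·1 + 4·1 + 3·-1 + 0·1 + 4·-1.
Output[0,1]: The receptive field on the input at this output position is [1 1 5 / 4 -4 2 / 4 0 -4]. Elementwise product with the kernel and sum: 1·2 + 1·2 + 5·1 + -4·1 + 2·1 + 4·-1 + 0·1 + -4·-1.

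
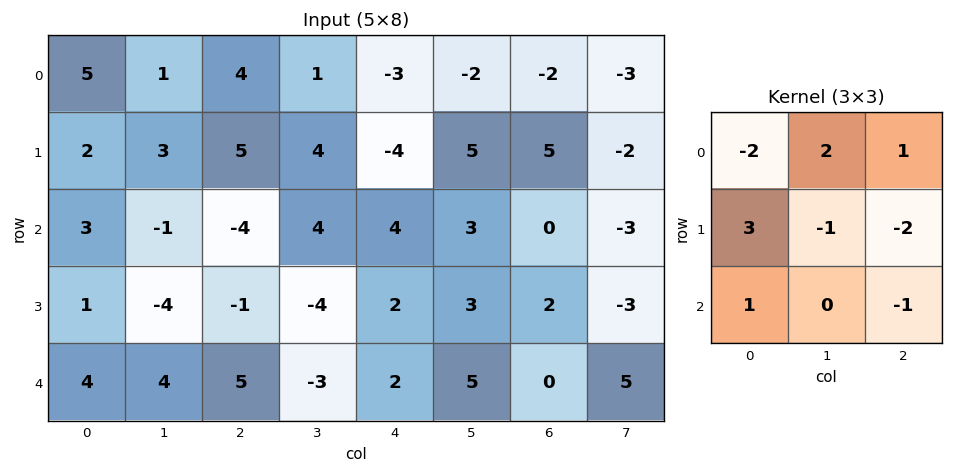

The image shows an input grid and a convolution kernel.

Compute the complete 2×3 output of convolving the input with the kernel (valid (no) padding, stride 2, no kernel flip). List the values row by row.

Output[0,0]: The receptive field on the input at this output position is [5 1 4 / 2 3 5 / 3 -1 -4]. Elementwise product with the kernel and sum: 5·-2 + 1·2 + 4·1 + 2·3 + 3·-1 + 5·-2 + 3·1 + -4·-1.
Output[0,1]: The receptive field on the input at this output position is [4 1 -3 / 5 4 -4 / -4 4 4]. Elementwise product with the kernel and sum: 4·-2 + 1·2 + -3·1 + 5·3 + 4·-1 + -4·-2 + -4·1 + 4·-1.

-4 2 -23
-4 20 -1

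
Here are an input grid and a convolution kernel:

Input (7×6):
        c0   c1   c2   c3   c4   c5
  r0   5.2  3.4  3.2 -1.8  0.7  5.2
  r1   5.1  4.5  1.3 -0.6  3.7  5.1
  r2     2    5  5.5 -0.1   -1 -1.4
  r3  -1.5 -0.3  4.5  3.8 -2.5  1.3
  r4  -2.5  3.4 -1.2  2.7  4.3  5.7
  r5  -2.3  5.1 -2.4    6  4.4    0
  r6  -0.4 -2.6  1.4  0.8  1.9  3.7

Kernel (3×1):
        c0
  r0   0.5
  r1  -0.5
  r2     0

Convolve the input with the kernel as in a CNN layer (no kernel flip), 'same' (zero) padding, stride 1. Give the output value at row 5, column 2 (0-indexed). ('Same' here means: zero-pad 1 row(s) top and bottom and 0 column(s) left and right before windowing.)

0.6

The receptive field on the zero-padded input at this output position is [-1.2 / -2.4 / 1.4]. Elementwise product with the kernel and sum: -1.2·0.5 + -2.4·-0.5.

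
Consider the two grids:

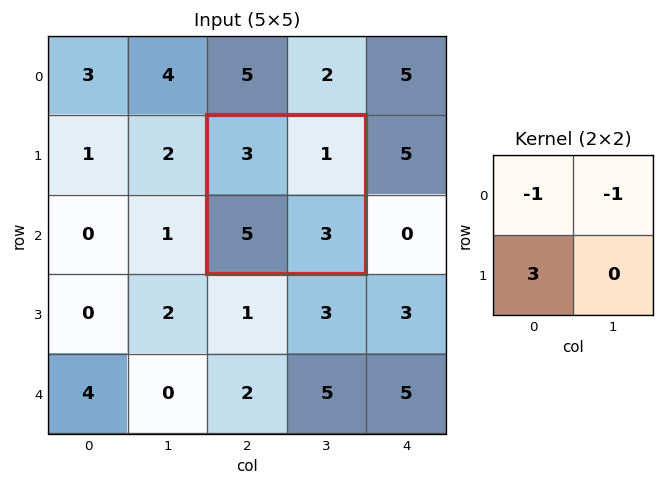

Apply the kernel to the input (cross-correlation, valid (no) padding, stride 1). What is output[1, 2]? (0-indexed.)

11

The receptive field on the input at this output position is [3 1 / 5 3]. Elementwise product with the kernel and sum: 3·-1 + 1·-1 + 5·3.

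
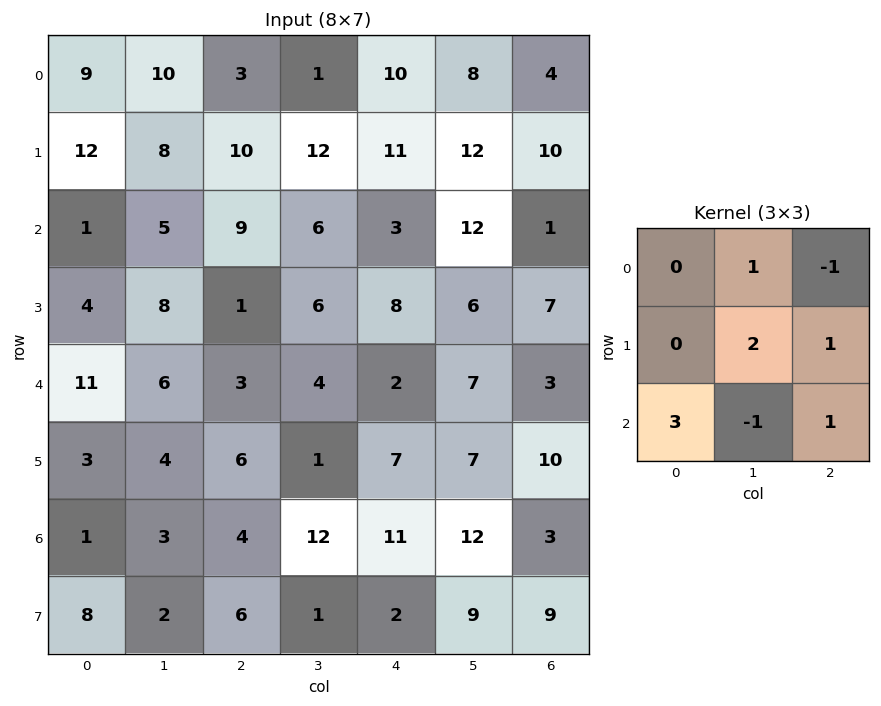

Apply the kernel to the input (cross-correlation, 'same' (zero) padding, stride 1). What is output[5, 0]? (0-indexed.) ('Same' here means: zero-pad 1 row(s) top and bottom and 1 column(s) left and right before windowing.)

17

The receptive field on the zero-padded input at this output position is [0 11 6 / 0 3 4 / 0 1 3]. Elementwise product with the kernel and sum: 11·1 + 6·-1 + 3·2 + 4·1 + 0·3 + 1·-1 + 3·1.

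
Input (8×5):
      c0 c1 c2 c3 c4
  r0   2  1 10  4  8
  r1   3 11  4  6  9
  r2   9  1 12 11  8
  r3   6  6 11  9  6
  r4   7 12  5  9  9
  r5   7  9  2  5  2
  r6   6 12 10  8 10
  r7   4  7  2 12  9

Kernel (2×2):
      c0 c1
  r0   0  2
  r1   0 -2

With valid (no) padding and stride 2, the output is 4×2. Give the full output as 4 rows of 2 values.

-20 -4
-10 4
6 8
10 -8

Output[0,0]: The receptive field on the input at this output position is [2 1 / 3 11]. Elementwise product with the kernel and sum: 1·2 + 11·-2.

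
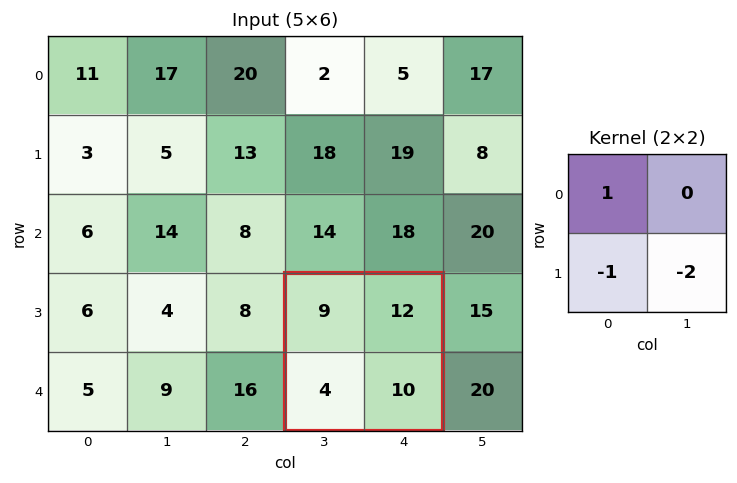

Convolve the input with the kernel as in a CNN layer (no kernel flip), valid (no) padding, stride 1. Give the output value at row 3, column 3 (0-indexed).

The receptive field on the input at this output position is [9 12 / 4 10]. Elementwise product with the kernel and sum: 9·1 + 4·-1 + 10·-2.

-15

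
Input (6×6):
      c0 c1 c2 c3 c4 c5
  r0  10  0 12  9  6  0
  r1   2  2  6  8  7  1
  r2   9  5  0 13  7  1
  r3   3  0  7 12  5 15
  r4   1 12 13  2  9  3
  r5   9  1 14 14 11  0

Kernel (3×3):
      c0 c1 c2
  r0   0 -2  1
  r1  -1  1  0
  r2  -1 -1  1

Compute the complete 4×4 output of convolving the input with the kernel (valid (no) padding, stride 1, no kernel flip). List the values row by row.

-2 -3 -16 -32
2 -4 -10 -21
-13 -3 -20 -28
22 -2 -47 -13

Output[0,0]: The receptive field on the input at this output position is [10 0 12 / 2 2 6 / 9 5 0]. Elementwise product with the kernel and sum: 0·-2 + 12·1 + 2·-1 + 2·1 + 9·-1 + 5·-1 + 0·1.
Output[0,1]: The receptive field on the input at this output position is [0 12 9 / 2 6 8 / 5 0 13]. Elementwise product with the kernel and sum: 12·-2 + 9·1 + 2·-1 + 6·1 + 5·-1 + 0·-1 + 13·1.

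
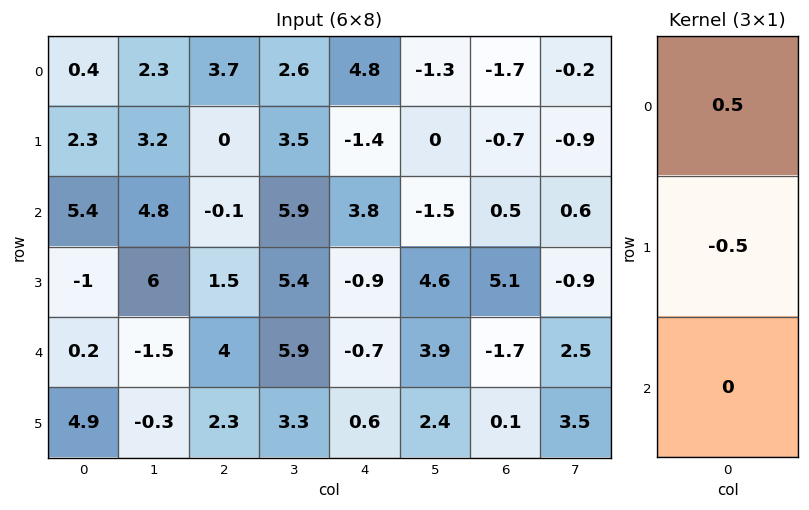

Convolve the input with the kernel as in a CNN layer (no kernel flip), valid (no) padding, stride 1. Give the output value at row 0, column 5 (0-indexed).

-0.65

The receptive field on the input at this output position is [-1.3 / 0 / -1.5]. Elementwise product with the kernel and sum: -1.3·0.5 + 0·-0.5.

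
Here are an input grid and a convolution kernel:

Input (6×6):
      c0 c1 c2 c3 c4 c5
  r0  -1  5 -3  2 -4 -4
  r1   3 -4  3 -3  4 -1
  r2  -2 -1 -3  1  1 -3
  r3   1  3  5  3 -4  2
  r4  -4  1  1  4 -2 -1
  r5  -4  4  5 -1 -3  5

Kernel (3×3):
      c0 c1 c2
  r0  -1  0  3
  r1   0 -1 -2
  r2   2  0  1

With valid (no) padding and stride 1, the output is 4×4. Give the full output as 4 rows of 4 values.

Output[0,0]: The receptive field on the input at this output position is [-1 5 -3 / 3 -4 3 / -2 -1 -3]. Elementwise product with the kernel and sum: -1·-1 + -3·3 + -4·-1 + 3·-2 + -2·2 + -3·1.

-17 3 -19 -17
20 5 12 13
-27 -1 11 -3
8 4 -10 10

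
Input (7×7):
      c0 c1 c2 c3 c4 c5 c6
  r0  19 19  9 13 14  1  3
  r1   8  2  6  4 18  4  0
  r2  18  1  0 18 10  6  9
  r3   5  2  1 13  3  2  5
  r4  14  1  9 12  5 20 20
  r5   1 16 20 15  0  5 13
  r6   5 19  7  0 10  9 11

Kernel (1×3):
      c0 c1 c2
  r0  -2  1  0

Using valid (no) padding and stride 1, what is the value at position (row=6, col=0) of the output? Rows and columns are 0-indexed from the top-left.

The receptive field on the input at this output position is [5 19 7]. Elementwise product with the kernel and sum: 5·-2 + 19·1.

9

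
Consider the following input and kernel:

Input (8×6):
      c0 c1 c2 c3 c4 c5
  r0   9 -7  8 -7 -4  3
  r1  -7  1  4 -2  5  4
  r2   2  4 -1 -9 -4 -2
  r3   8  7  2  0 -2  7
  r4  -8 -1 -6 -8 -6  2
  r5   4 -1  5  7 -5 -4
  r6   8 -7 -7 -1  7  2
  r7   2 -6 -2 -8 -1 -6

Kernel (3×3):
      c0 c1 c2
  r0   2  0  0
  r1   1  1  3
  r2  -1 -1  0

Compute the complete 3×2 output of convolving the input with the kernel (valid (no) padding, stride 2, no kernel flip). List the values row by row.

18 43
34 8
1 -7

Output[0,0]: The receptive field on the input at this output position is [9 -7 8 / -7 1 4 / 2 4 -1]. Elementwise product with the kernel and sum: 9·2 + -7·1 + 1·1 + 4·3 + 2·-1 + 4·-1.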